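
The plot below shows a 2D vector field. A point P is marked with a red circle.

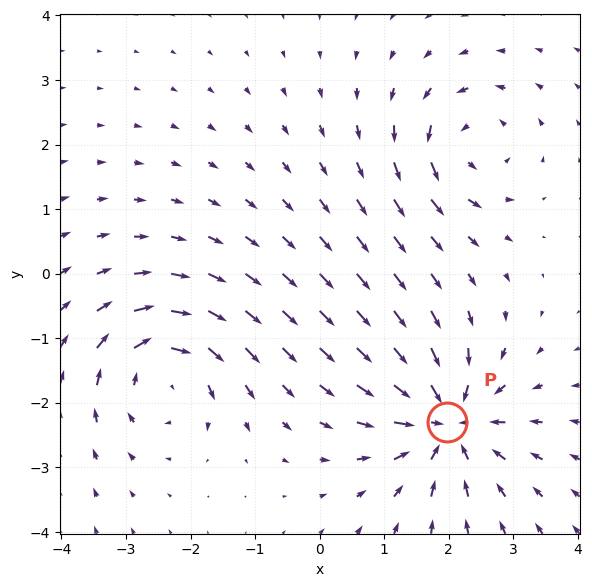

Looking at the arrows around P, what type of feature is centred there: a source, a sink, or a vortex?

At P (2.0, -2.3) the arrows converge inward. Divergence about -5, curl ≈0 — negative divergence with near-zero curl is a sink.

sink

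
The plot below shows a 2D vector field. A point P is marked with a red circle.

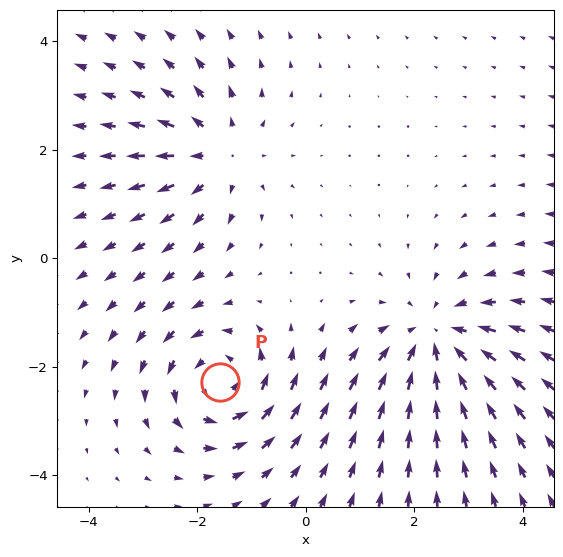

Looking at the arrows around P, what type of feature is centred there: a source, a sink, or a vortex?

vortex

At P (-1.6, -2.3) the arrows circulate counterclockwise. Divergence ≈0, curl about +4 — near-zero divergence with nonzero curl is a vortex.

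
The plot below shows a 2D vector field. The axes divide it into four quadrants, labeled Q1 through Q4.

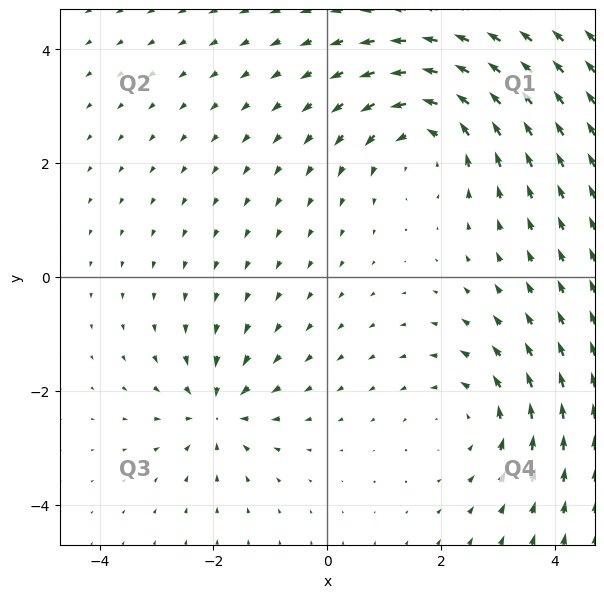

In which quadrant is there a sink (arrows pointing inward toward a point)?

The sink sits at approximately (-1.9, -2.3), which lies in quadrant Q3. The divergence there is about -4, negative as expected for a sink.

Q3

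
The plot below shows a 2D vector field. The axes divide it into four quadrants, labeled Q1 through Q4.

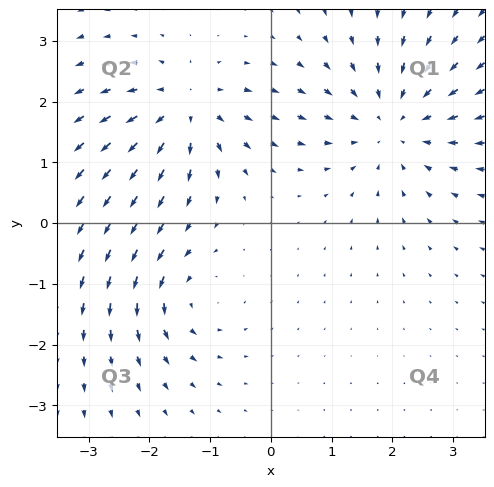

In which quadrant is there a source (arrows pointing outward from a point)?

The source sits at approximately (-1.4, 1.9), which lies in quadrant Q2. The divergence there is about +4, positive as expected for a source.

Q2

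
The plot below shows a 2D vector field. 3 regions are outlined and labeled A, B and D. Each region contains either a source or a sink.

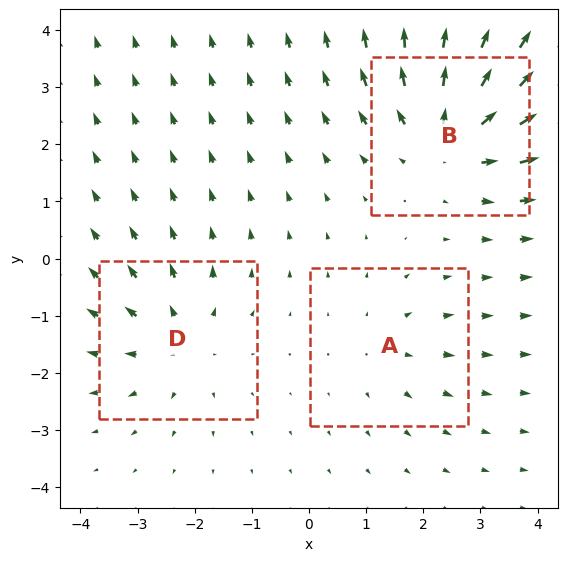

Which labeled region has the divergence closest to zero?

A

Divergence at each region's feature centre — A: about +2, B: about +4, D: about +3. Region A is closest to zero.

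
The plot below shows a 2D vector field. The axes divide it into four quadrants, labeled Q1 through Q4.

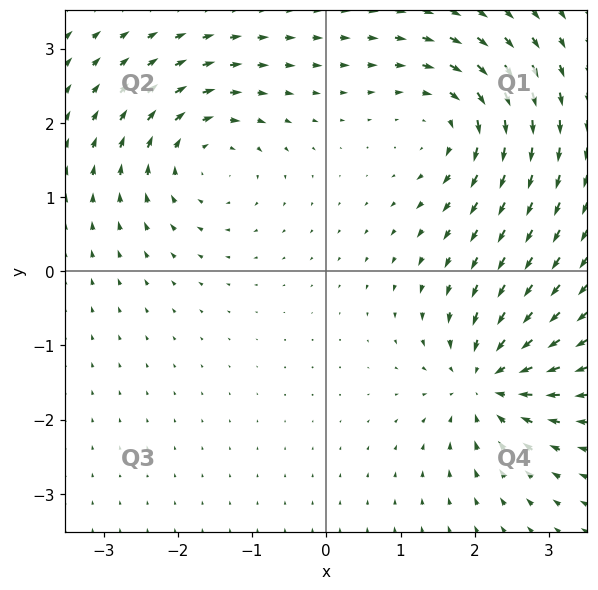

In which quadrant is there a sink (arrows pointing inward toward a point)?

Q4

The sink sits at approximately (2.2, -1.5), which lies in quadrant Q4. The divergence there is about -7, negative as expected for a sink.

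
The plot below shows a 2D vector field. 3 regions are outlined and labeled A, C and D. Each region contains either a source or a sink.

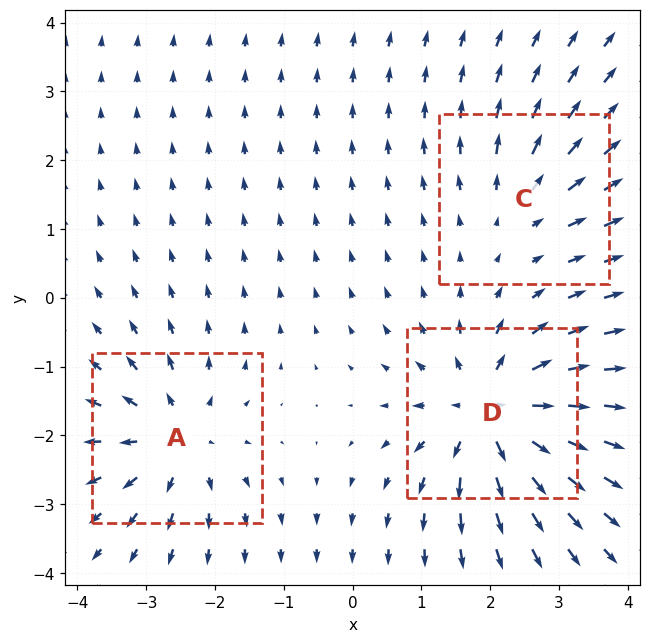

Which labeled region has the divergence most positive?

Divergence at each region's feature centre — A: about +4, C: about +3, D: about +6. Region D is most positive.

D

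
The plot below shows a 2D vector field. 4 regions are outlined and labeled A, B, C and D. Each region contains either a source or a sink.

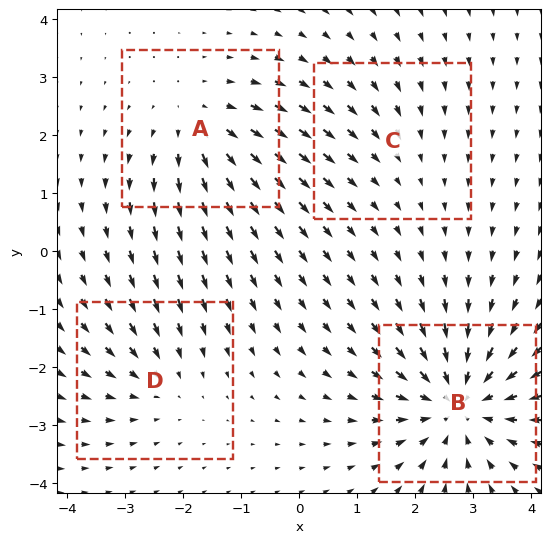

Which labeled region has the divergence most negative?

B

Divergence at each region's feature centre — A: about +4, B: about -6, C: about -2, D: about -3. Region B is most negative.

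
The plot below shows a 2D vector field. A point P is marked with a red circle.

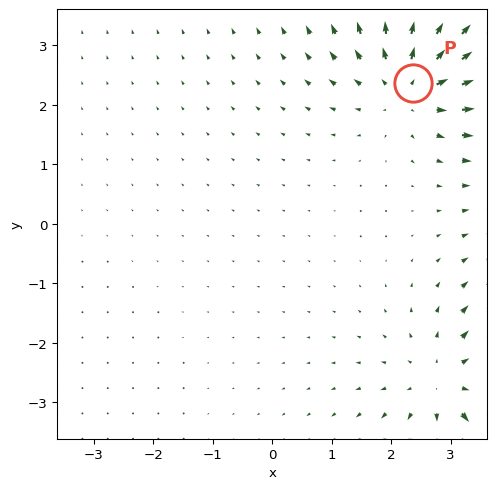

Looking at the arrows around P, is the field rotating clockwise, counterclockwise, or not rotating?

not rotating

Near P at (2.4, 2.4) the arrows show no circulation. The curl there is ≈0.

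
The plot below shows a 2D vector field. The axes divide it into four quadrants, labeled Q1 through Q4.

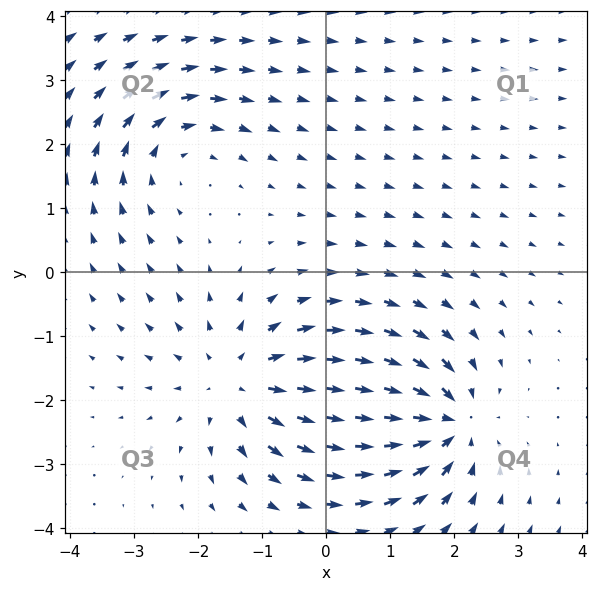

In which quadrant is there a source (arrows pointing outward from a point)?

Q3

The source sits at approximately (-1.3, -1.7), which lies in quadrant Q3. The divergence there is about +3, positive as expected for a source.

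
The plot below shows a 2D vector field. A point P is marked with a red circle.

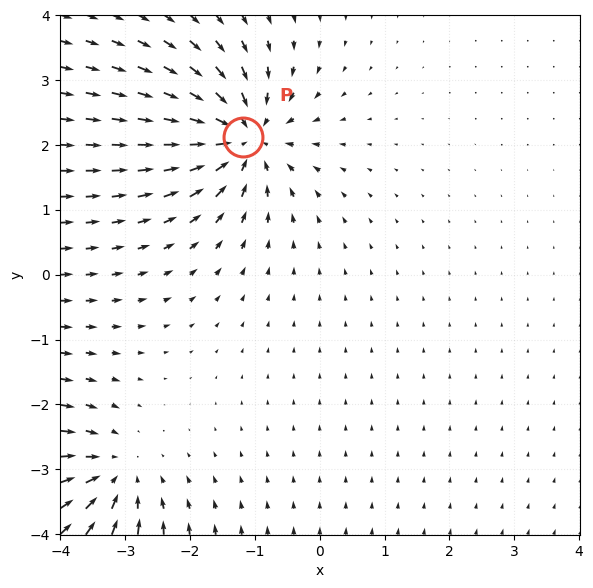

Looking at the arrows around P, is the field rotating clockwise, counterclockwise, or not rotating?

Near P at (-1.2, 2.1) the arrows show no circulation. The curl there is ≈0.

not rotating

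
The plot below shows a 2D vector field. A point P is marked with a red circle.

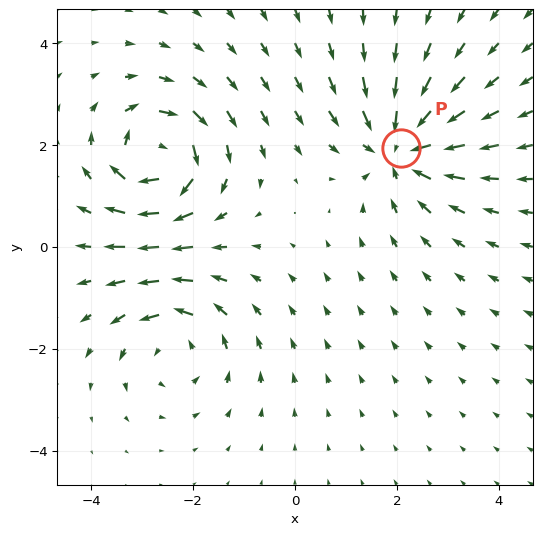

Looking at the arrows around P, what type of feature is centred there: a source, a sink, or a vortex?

sink

At P (2.1, 1.9) the arrows converge inward. Divergence about -5, curl ≈0 — negative divergence with near-zero curl is a sink.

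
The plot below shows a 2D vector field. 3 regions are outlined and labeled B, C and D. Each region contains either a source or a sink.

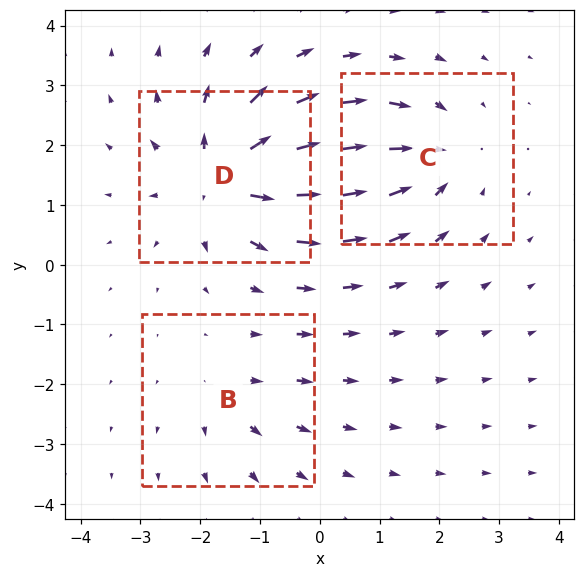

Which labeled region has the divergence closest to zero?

B

Divergence at each region's feature centre — B: about +2, C: about -4, D: about +6. Region B is closest to zero.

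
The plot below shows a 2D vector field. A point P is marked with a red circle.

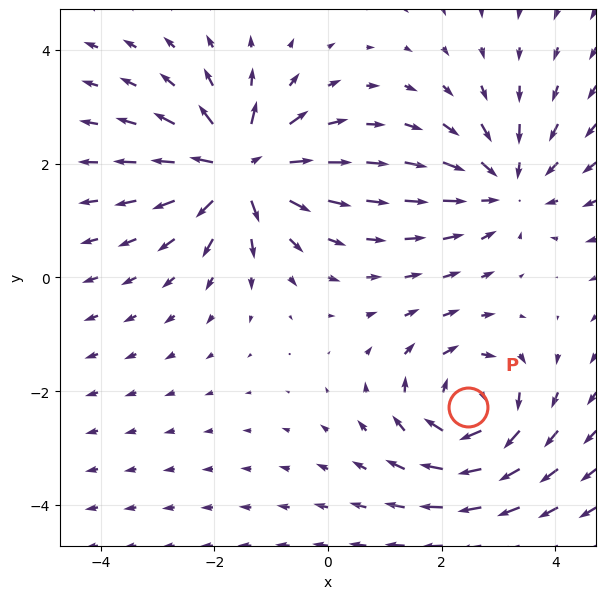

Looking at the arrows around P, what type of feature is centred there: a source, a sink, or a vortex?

vortex

At P (2.5, -2.3) the arrows circulate clockwise. Divergence ≈0, curl about -4 — near-zero divergence with nonzero curl is a vortex.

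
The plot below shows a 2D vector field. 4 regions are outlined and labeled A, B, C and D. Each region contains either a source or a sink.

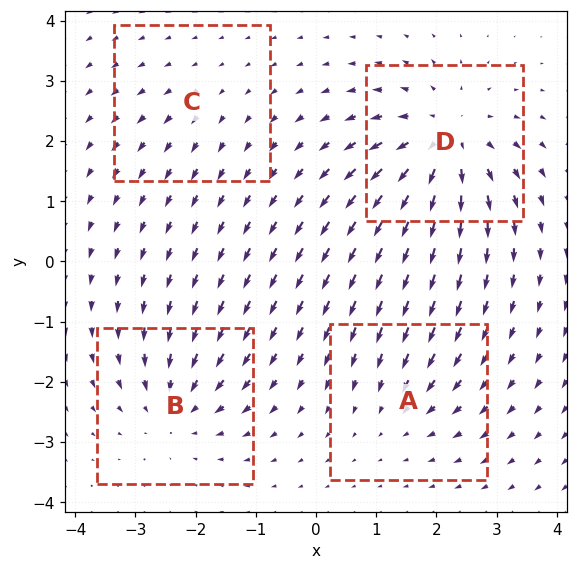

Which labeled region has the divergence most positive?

Divergence at each region's feature centre — A: about -3, B: about -5, C: about +2, D: about +7. Region D is most positive.

D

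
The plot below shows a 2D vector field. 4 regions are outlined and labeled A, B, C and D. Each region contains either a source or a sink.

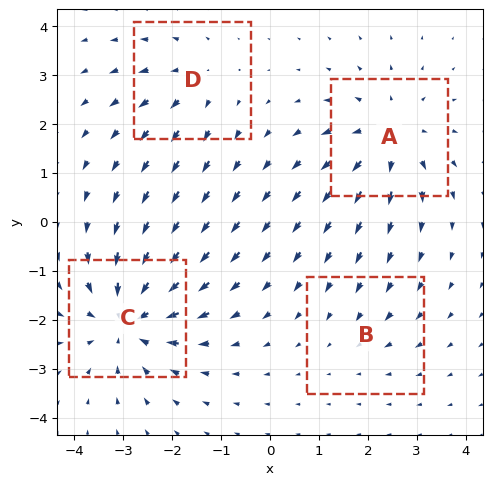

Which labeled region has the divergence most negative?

Divergence at each region's feature centre — A: about +5, B: about -2, C: about -6, D: about +3. Region C is most negative.

C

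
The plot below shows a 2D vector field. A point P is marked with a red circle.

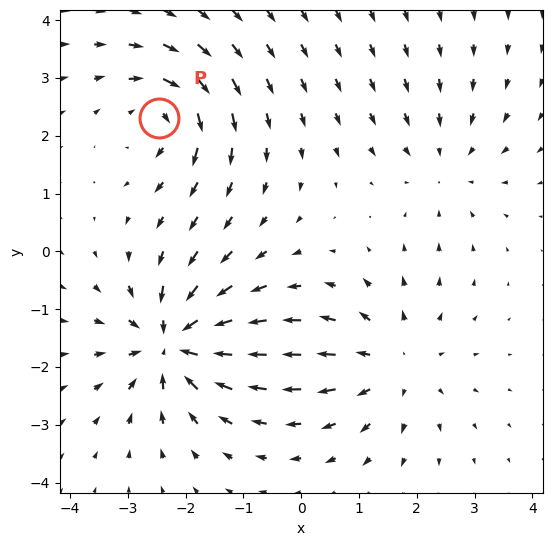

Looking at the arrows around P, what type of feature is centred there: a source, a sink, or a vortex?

At P (-2.5, 2.3) the arrows circulate clockwise. Divergence ≈0, curl about -4 — near-zero divergence with nonzero curl is a vortex.

vortex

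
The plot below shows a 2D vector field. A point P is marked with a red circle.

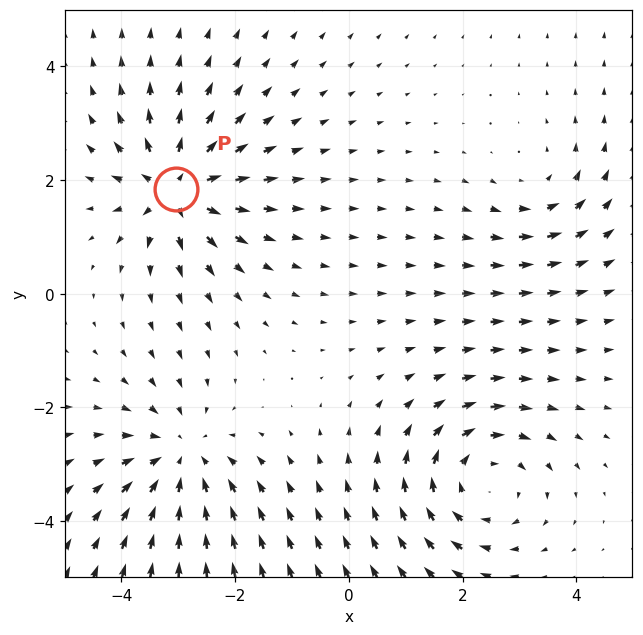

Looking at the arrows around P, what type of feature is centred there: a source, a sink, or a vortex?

At P (-3.0, 1.8) the arrows spread outward. Divergence about +6, curl ≈0 — positive divergence with near-zero curl is a source.

source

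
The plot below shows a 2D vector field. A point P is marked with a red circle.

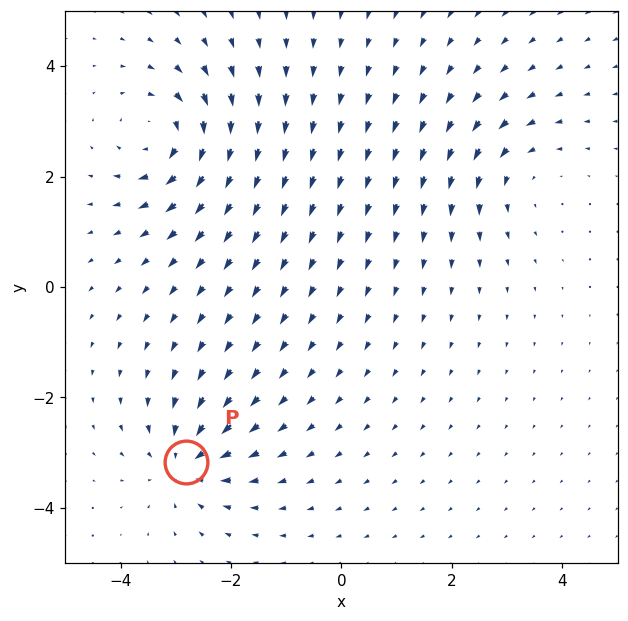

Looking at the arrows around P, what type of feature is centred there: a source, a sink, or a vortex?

sink

At P (-2.8, -3.2) the arrows converge inward. Divergence about -5, curl ≈0 — negative divergence with near-zero curl is a sink.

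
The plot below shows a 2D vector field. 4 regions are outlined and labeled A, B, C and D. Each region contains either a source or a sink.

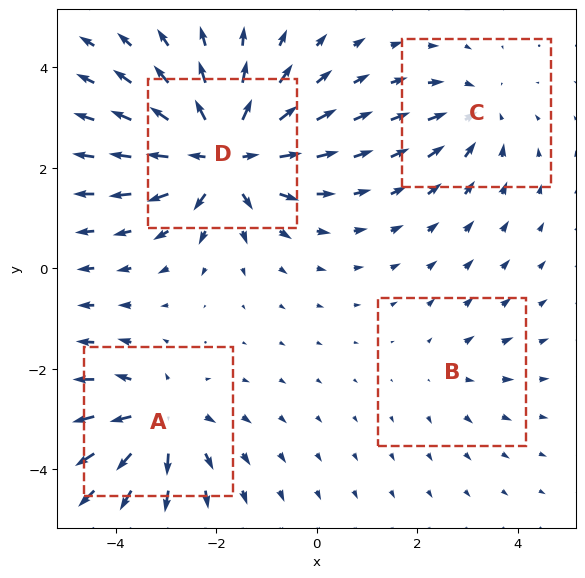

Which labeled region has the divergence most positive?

D

Divergence at each region's feature centre — A: about +5, B: about +2, C: about -3, D: about +8. Region D is most positive.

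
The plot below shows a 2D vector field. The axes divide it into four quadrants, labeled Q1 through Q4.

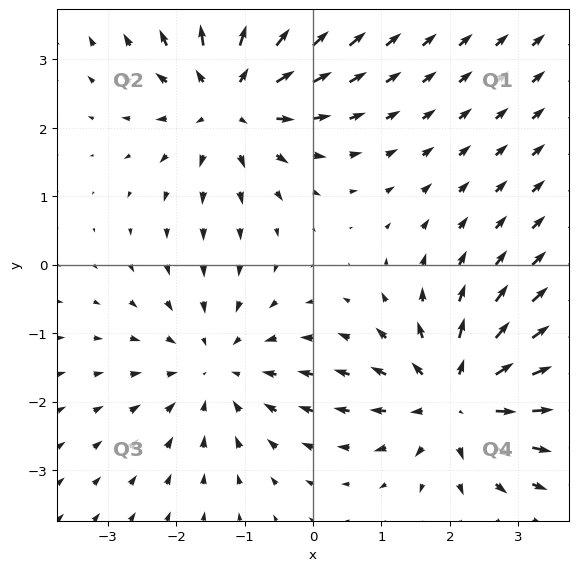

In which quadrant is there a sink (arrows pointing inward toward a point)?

The sink sits at approximately (-1.4, -1.5), which lies in quadrant Q3. The divergence there is about -3, negative as expected for a sink.

Q3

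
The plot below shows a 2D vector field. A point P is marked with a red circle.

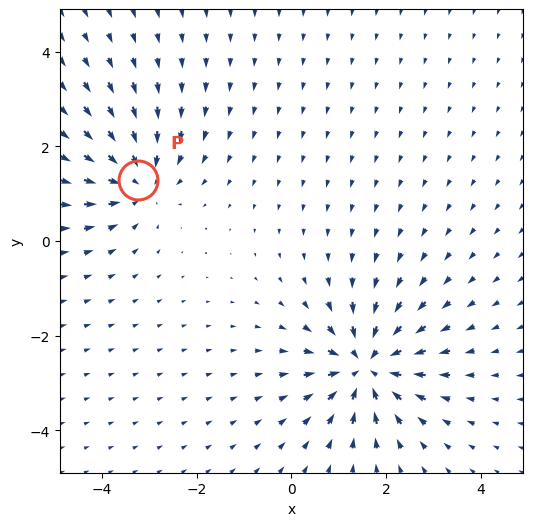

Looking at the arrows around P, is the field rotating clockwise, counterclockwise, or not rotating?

not rotating

Near P at (-3.3, 1.3) the arrows show no circulation. The curl there is ≈0.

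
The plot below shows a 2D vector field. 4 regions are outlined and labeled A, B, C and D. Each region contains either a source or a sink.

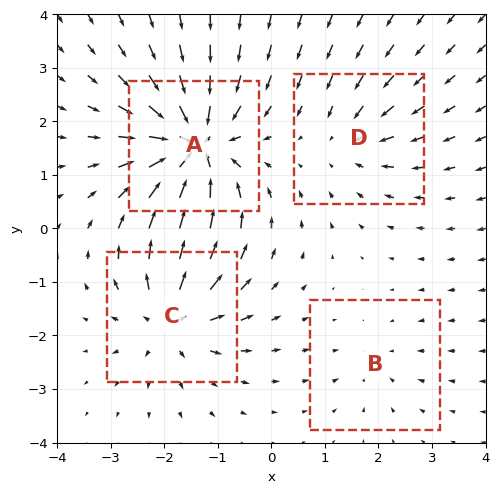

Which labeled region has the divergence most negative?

A

Divergence at each region's feature centre — A: about -9, B: about -2, C: about +6, D: about -4. Region A is most negative.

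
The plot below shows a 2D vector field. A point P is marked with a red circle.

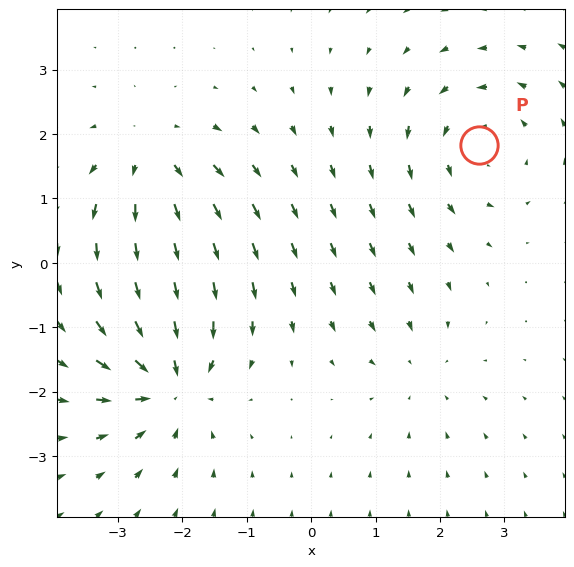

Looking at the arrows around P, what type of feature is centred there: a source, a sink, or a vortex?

At P (2.6, 1.8) the arrows circulate counterclockwise. Divergence ≈0, curl about +4 — near-zero divergence with nonzero curl is a vortex.

vortex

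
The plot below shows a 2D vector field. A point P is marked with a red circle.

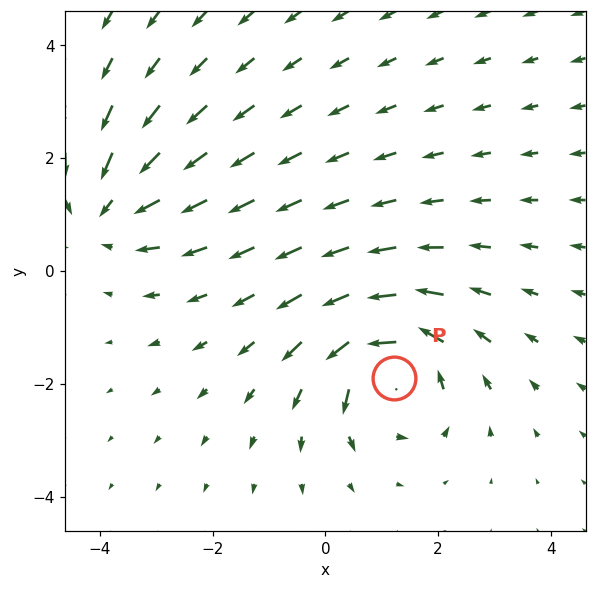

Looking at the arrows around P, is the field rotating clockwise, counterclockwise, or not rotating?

Near P at (1.2, -1.9) the arrows circulate counterclockwise. The curl (z-component) there is about +6; positive curl means counterclockwise rotation.

counterclockwise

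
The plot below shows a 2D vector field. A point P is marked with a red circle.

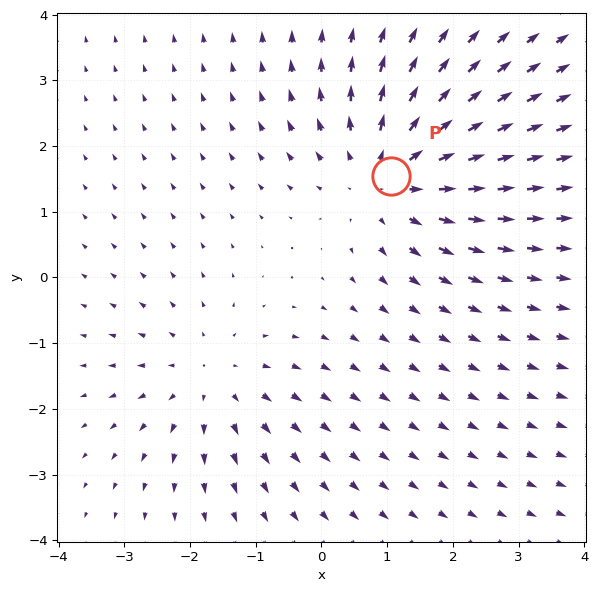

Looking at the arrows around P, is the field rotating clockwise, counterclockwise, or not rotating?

Near P at (1.1, 1.5) the arrows show no circulation. The curl there is ≈0.

not rotating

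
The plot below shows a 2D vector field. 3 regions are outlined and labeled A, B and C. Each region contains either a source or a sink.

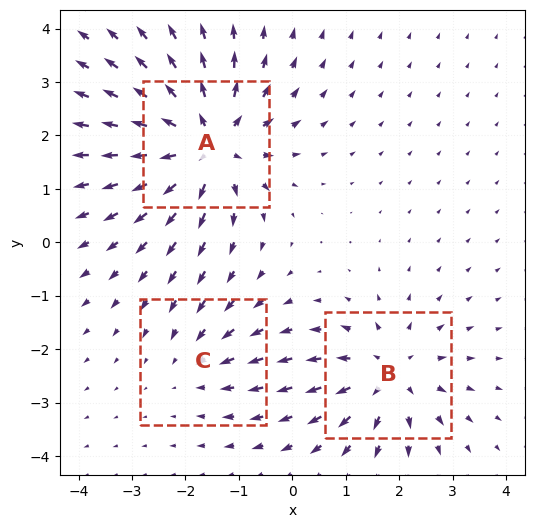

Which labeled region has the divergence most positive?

Divergence at each region's feature centre — A: about +5, B: about +3, C: about -2. Region A is most positive.

A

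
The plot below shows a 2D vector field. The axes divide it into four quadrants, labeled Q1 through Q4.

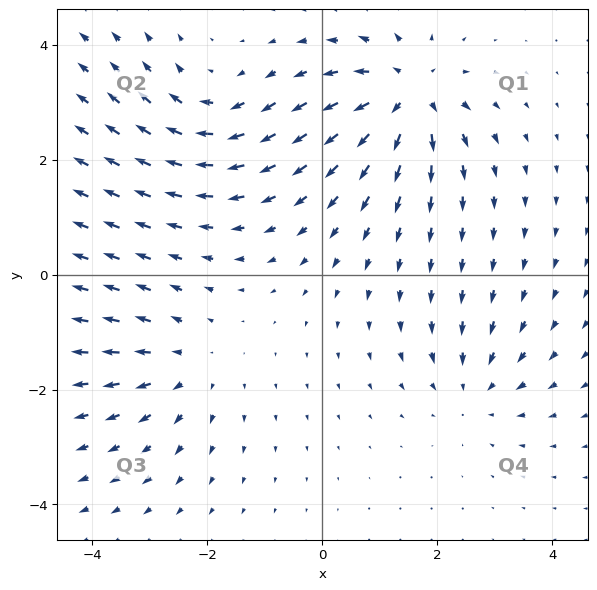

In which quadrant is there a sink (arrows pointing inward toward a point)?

The sink sits at approximately (2.7, -2.0), which lies in quadrant Q4. The divergence there is about -3, negative as expected for a sink.

Q4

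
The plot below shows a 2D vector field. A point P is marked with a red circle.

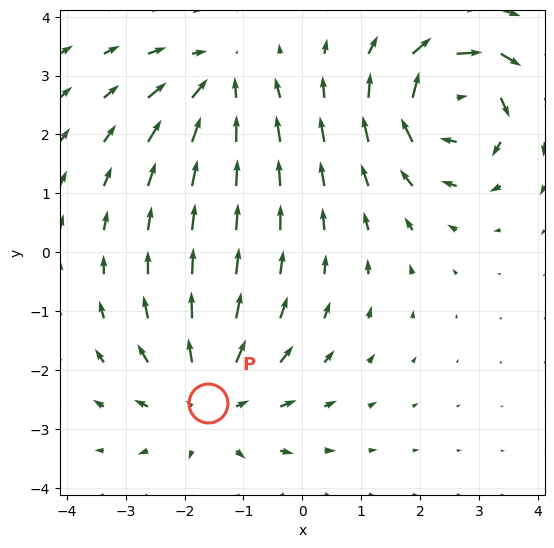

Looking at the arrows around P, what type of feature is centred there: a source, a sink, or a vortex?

At P (-1.6, -2.6) the arrows spread outward. Divergence about +3, curl ≈0 — positive divergence with near-zero curl is a source.

source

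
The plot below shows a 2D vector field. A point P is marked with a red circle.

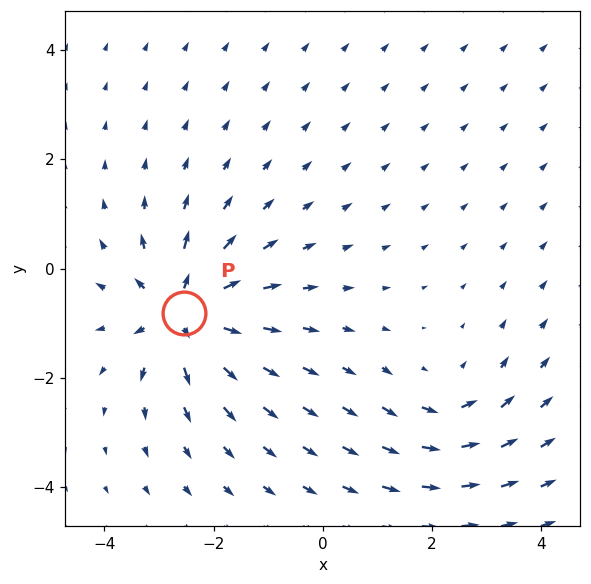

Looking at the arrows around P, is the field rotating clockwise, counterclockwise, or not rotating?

Near P at (-2.5, -0.8) the arrows show no circulation. The curl there is ≈0.

not rotating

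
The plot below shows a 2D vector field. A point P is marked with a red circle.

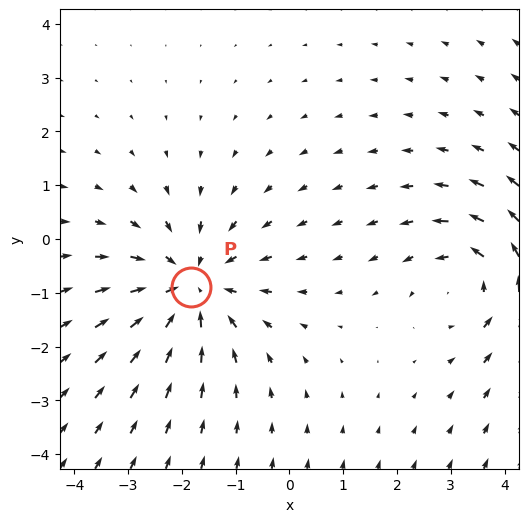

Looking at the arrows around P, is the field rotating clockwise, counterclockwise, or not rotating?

Near P at (-1.8, -0.9) the arrows show no circulation. The curl there is ≈0.

not rotating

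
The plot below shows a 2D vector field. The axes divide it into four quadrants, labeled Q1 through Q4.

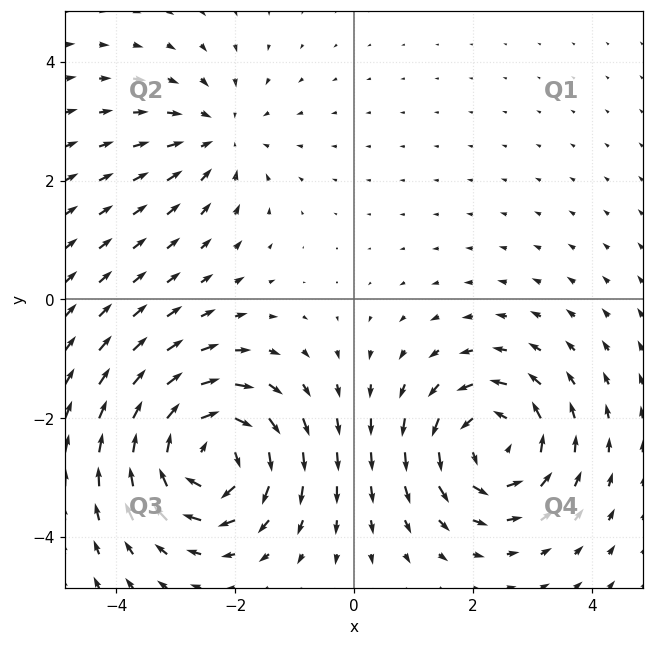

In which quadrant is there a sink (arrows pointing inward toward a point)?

Q2

The sink sits at approximately (-2.3, 2.7), which lies in quadrant Q2. The divergence there is about -3, negative as expected for a sink.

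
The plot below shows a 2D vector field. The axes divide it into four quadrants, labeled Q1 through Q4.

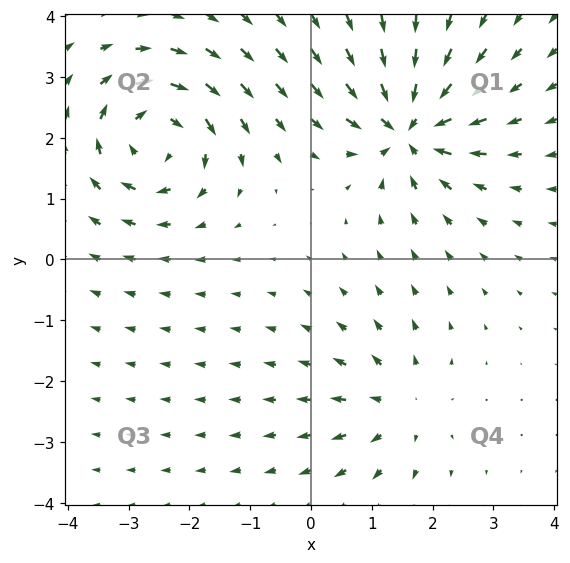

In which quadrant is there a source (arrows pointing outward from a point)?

Q4

The source sits at approximately (1.4, -2.4), which lies in quadrant Q4. The divergence there is about +4, positive as expected for a source.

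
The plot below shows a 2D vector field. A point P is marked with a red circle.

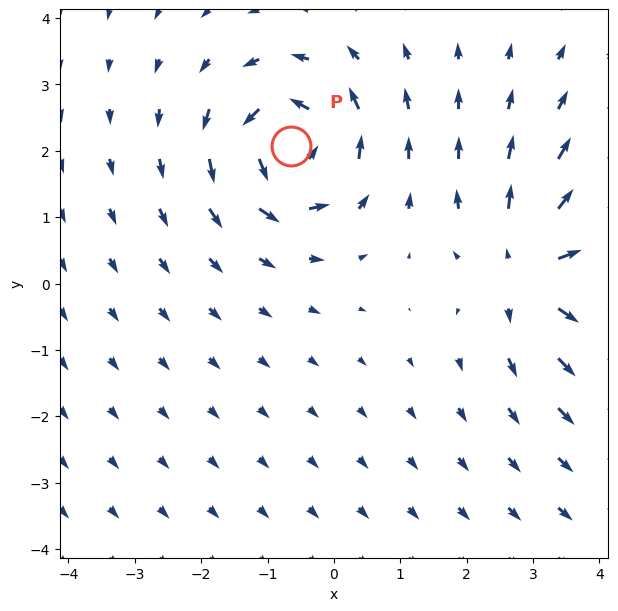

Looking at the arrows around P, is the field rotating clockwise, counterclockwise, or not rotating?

counterclockwise

Near P at (-0.7, 2.1) the arrows circulate counterclockwise. The curl (z-component) there is about +5; positive curl means counterclockwise rotation.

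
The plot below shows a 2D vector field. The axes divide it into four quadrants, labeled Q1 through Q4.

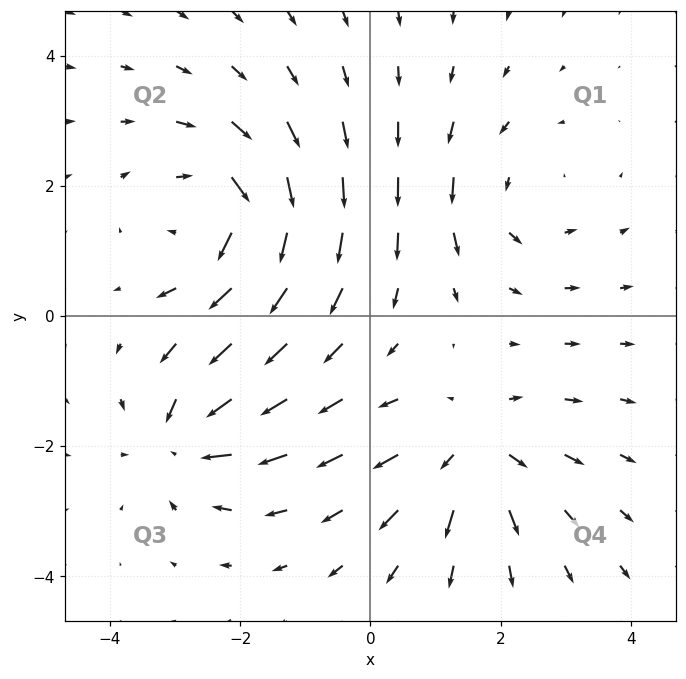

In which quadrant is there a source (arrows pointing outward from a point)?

The source sits at approximately (1.6, -2.1), which lies in quadrant Q4. The divergence there is about +4, positive as expected for a source.

Q4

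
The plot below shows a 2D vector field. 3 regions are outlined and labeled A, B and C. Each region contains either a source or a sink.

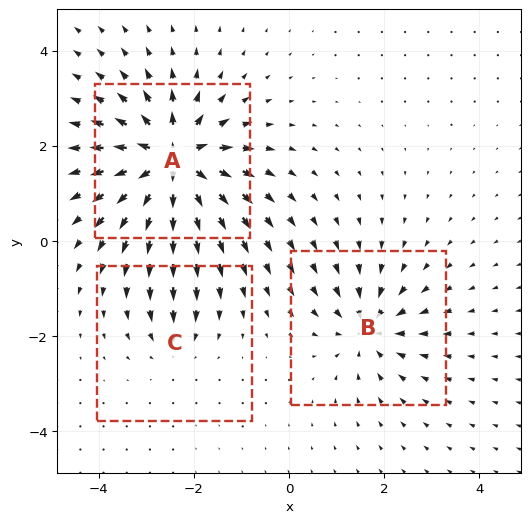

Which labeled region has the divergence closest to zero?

Divergence at each region's feature centre — A: about +6, B: about -4, C: about -2. Region C is closest to zero.

C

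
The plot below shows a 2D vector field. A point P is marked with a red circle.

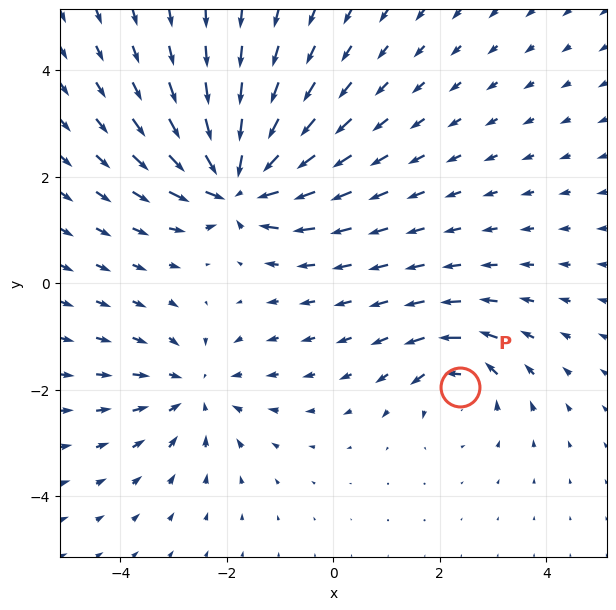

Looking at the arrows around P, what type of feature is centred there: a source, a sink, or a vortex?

At P (2.4, -2.0) the arrows circulate counterclockwise. Divergence ≈0, curl about +4 — near-zero divergence with nonzero curl is a vortex.

vortex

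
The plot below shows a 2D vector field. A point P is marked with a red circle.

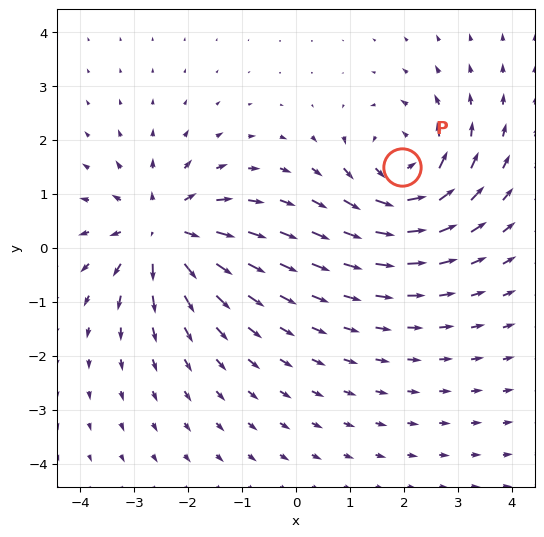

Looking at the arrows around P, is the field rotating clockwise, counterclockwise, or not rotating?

counterclockwise

Near P at (2.0, 1.5) the arrows circulate counterclockwise. The curl (z-component) there is about +6; positive curl means counterclockwise rotation.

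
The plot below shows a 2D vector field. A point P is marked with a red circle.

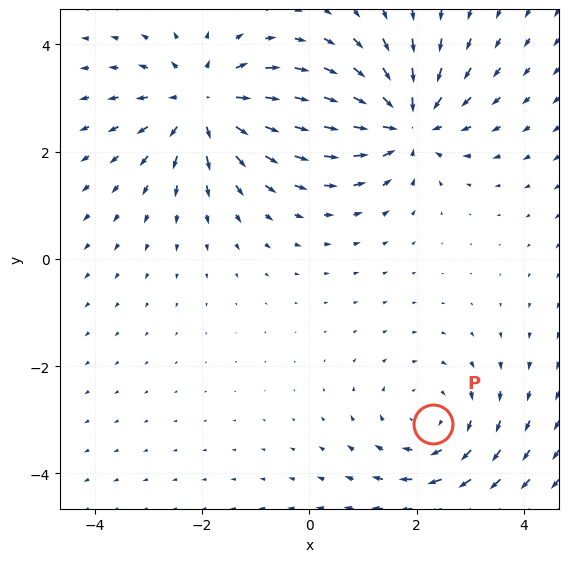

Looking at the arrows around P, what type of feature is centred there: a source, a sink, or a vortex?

vortex

At P (2.3, -3.1) the arrows circulate clockwise. Divergence ≈0, curl about -2 — near-zero divergence with nonzero curl is a vortex.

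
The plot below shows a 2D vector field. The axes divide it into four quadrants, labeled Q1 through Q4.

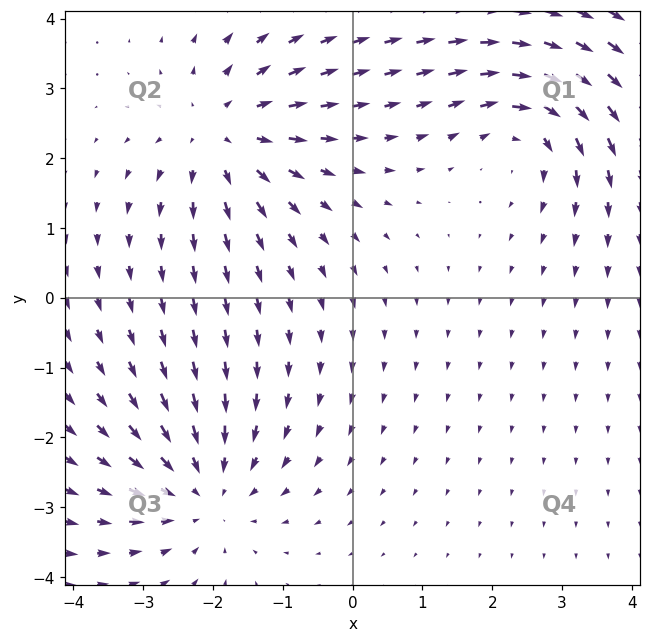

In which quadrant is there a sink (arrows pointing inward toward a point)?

The sink sits at approximately (-2.1, -2.8), which lies in quadrant Q3. The divergence there is about -3, negative as expected for a sink.

Q3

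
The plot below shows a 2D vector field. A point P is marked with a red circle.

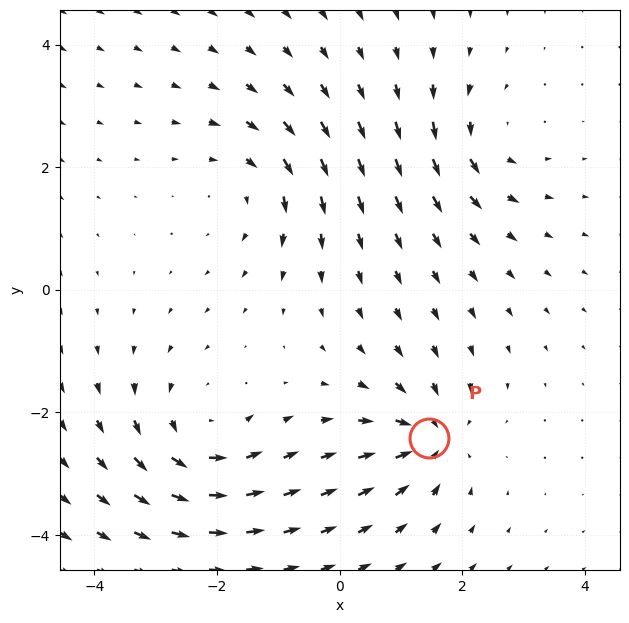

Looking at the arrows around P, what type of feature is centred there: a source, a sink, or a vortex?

At P (1.5, -2.4) the arrows converge inward. Divergence about -5, curl ≈0 — negative divergence with near-zero curl is a sink.

sink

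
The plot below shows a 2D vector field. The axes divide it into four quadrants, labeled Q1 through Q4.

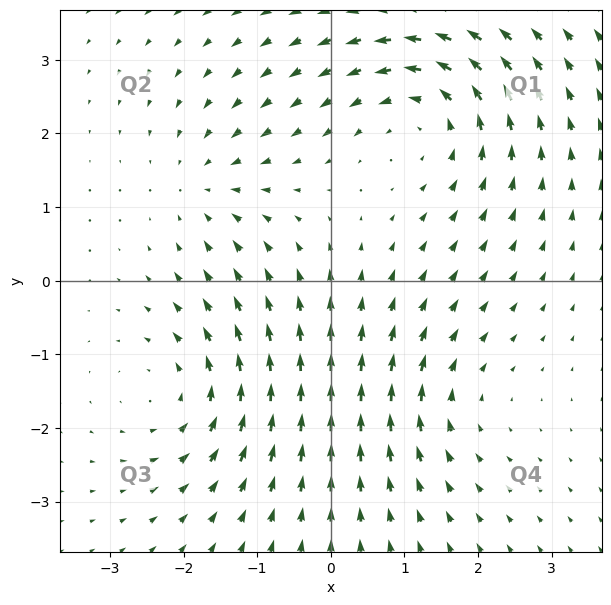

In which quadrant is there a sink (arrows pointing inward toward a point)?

The sink sits at approximately (-1.7, 1.3), which lies in quadrant Q2. The divergence there is about -3, negative as expected for a sink.

Q2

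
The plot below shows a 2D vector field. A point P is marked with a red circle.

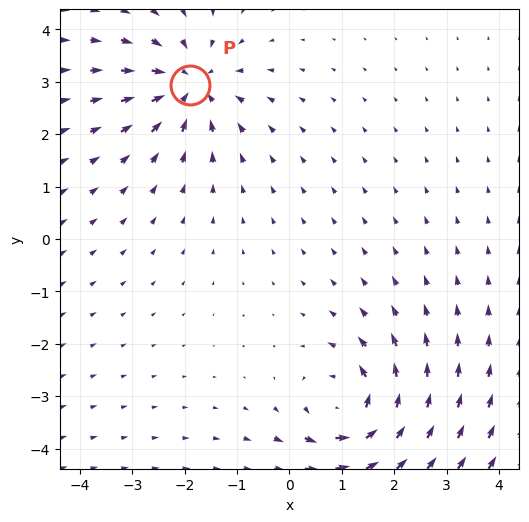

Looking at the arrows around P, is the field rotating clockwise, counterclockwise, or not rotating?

Near P at (-1.9, 2.9) the arrows show no circulation. The curl there is ≈0.

not rotating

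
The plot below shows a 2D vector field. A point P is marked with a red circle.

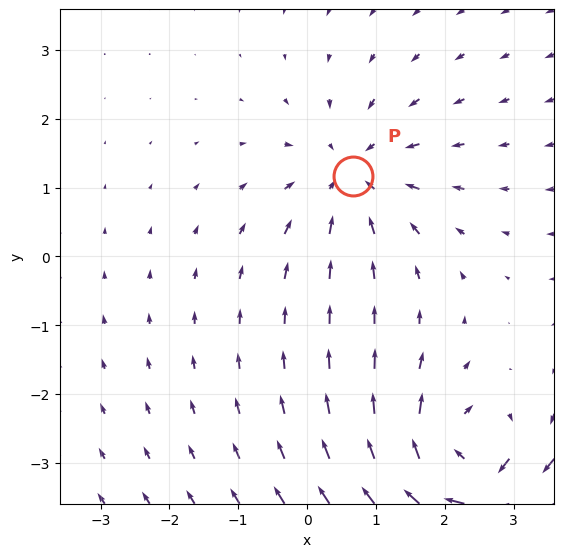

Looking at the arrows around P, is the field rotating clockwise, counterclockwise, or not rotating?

Near P at (0.7, 1.2) the arrows show no circulation. The curl there is ≈0.

not rotating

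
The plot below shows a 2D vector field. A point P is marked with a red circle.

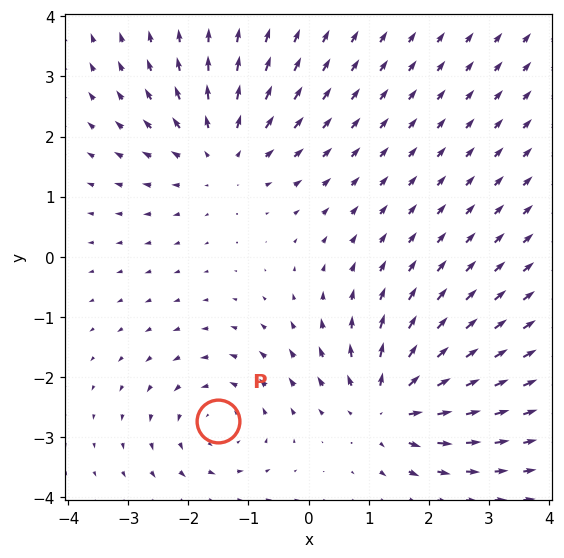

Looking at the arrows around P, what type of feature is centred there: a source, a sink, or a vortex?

vortex

At P (-1.5, -2.7) the arrows circulate counterclockwise. Divergence ≈0, curl about +3 — near-zero divergence with nonzero curl is a vortex.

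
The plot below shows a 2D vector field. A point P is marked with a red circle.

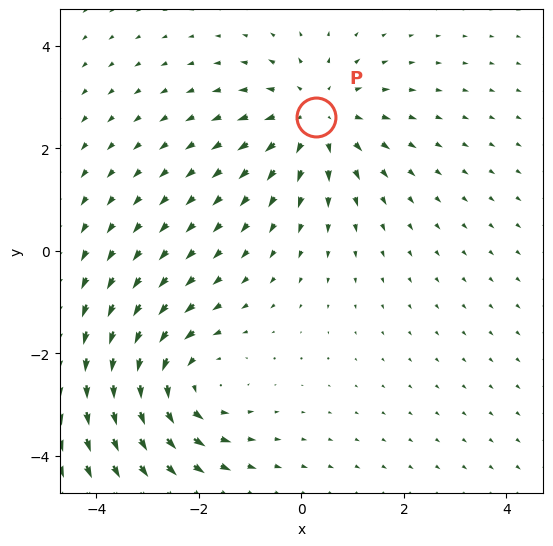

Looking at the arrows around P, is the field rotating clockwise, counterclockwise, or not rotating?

not rotating

Near P at (0.3, 2.6) the arrows show no circulation. The curl there is ≈0.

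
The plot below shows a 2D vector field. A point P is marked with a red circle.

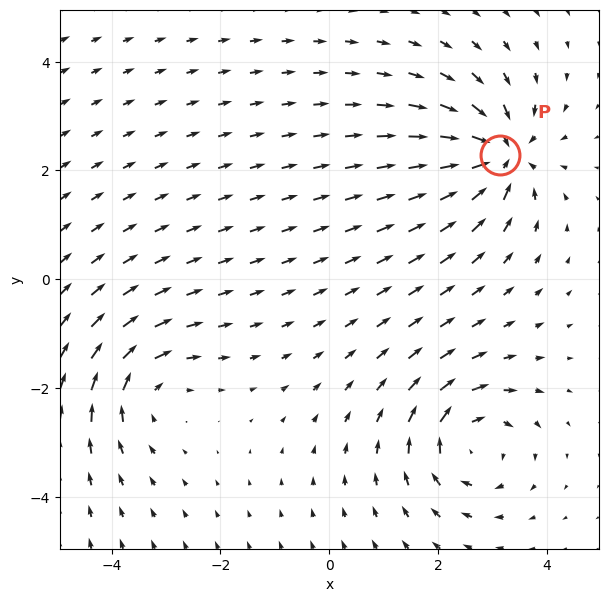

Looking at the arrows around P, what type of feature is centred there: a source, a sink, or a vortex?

sink

At P (3.1, 2.3) the arrows converge inward. Divergence about -6, curl ≈0 — negative divergence with near-zero curl is a sink.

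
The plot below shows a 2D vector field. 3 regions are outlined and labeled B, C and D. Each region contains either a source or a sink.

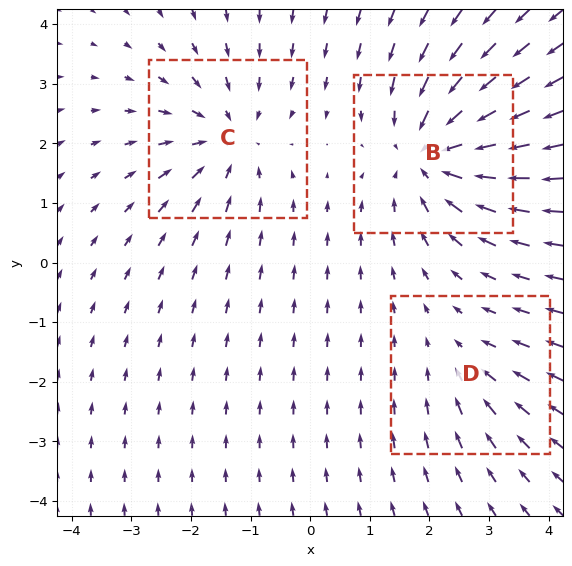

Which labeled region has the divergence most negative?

Divergence at each region's feature centre — B: about -4, C: about -3, D: about -2. Region B is most negative.

B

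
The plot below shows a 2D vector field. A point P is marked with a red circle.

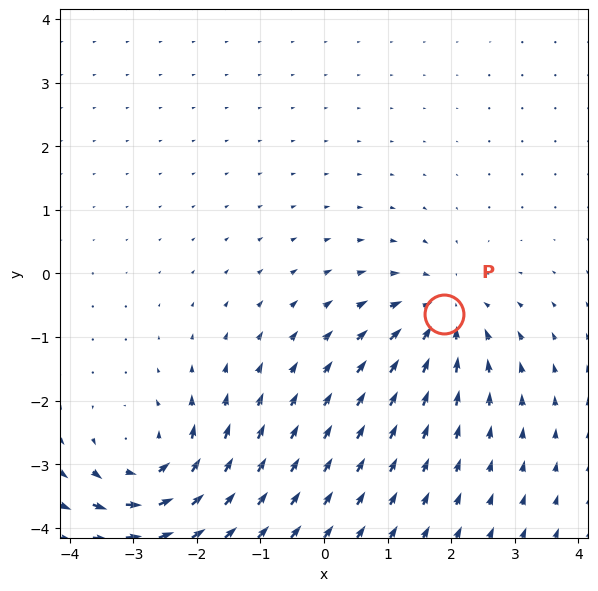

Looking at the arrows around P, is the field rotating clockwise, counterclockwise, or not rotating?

Near P at (1.9, -0.6) the arrows show no circulation. The curl there is ≈0.

not rotating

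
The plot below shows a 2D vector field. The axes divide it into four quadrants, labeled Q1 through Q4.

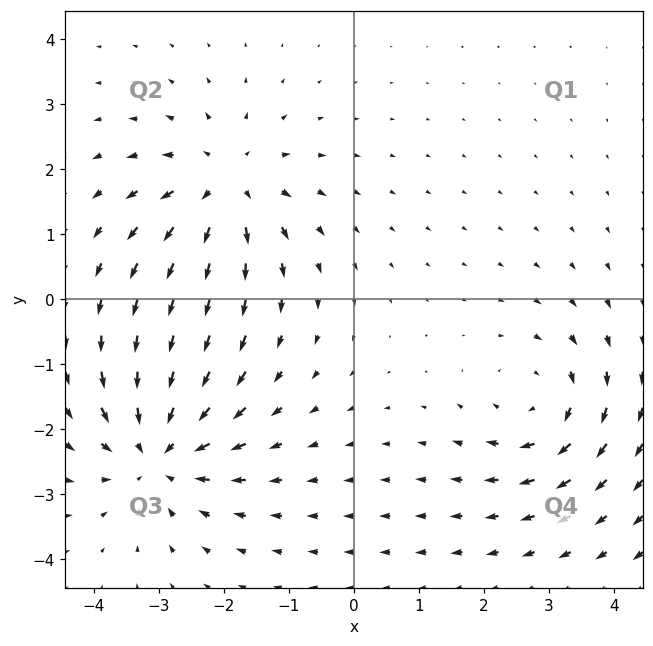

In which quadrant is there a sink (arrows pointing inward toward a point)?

The sink sits at approximately (-3.0, -2.4), which lies in quadrant Q3. The divergence there is about -5, negative as expected for a sink.

Q3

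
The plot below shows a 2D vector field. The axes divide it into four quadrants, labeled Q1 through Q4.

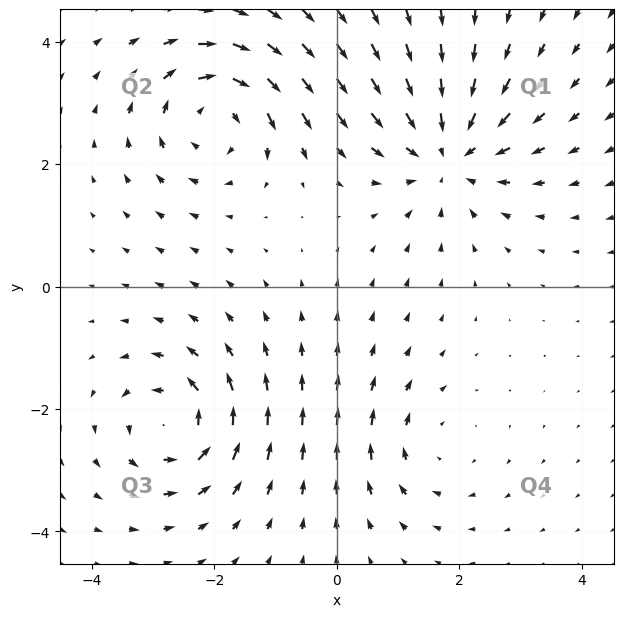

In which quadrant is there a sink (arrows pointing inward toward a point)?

The sink sits at approximately (1.8, 2.2), which lies in quadrant Q1. The divergence there is about -5, negative as expected for a sink.

Q1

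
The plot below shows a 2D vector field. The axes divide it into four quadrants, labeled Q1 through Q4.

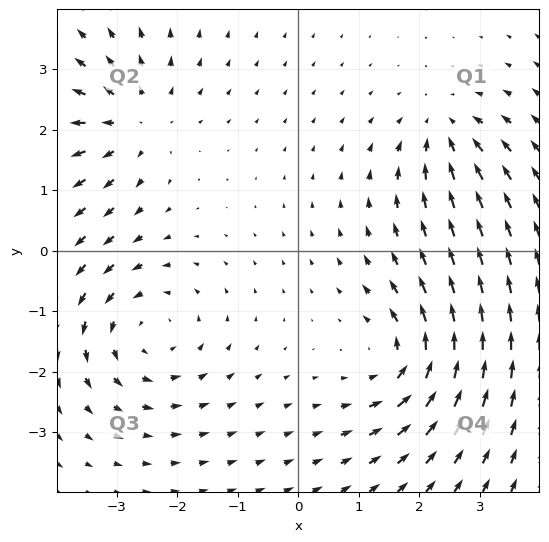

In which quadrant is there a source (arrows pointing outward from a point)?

Q2

The source sits at approximately (-2.7, 2.2), which lies in quadrant Q2. The divergence there is about +4, positive as expected for a source.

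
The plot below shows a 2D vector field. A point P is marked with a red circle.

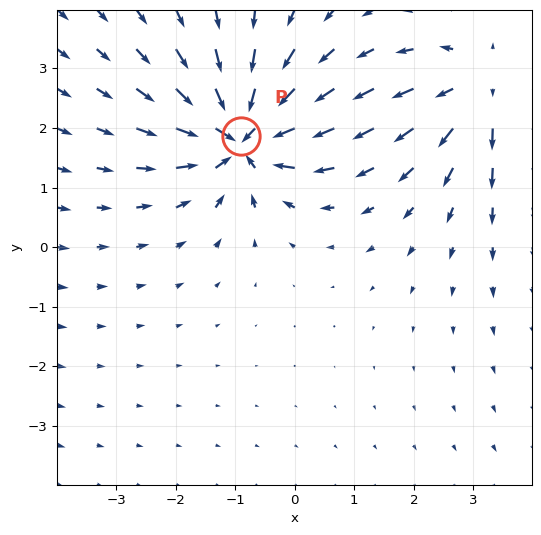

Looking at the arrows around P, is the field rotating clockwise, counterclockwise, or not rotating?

not rotating

Near P at (-0.9, 1.9) the arrows show no circulation. The curl there is ≈0.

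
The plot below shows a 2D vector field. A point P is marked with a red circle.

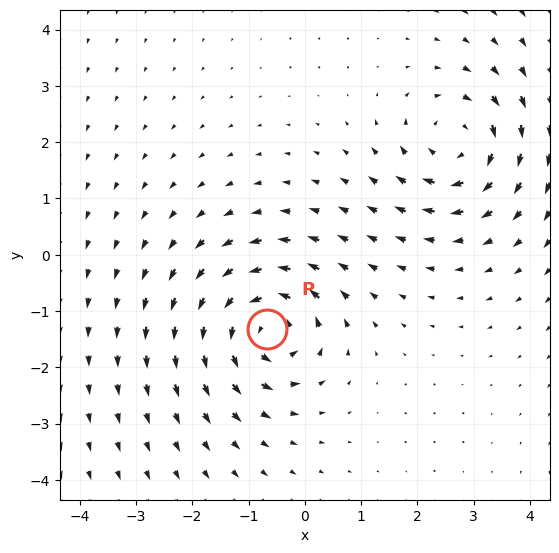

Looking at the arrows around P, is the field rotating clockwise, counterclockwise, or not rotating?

Near P at (-0.7, -1.3) the arrows circulate counterclockwise. The curl (z-component) there is about +7; positive curl means counterclockwise rotation.

counterclockwise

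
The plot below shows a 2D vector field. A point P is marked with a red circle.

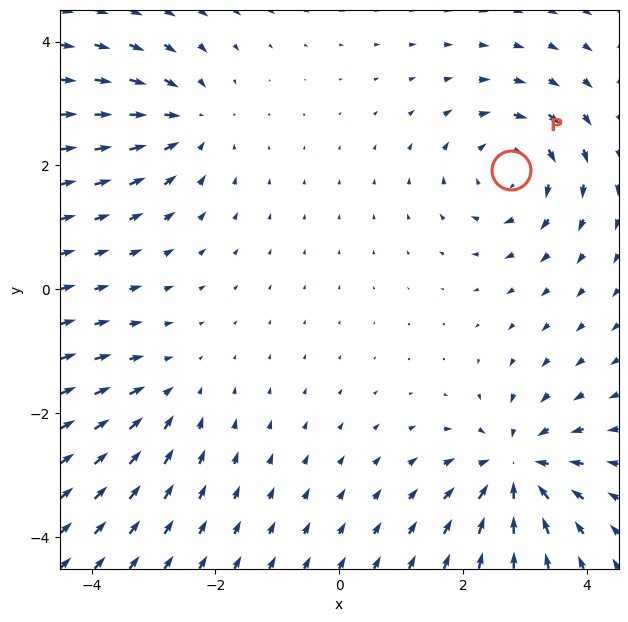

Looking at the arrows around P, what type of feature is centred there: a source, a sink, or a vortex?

At P (2.8, 1.9) the arrows circulate clockwise. Divergence ≈0, curl about -4 — near-zero divergence with nonzero curl is a vortex.

vortex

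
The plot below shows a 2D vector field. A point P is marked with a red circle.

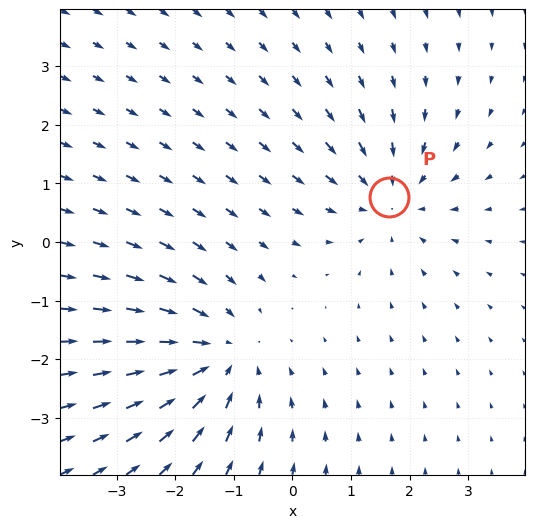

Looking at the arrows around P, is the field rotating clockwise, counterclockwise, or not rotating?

Near P at (1.7, 0.8) the arrows show no circulation. The curl there is ≈0.

not rotating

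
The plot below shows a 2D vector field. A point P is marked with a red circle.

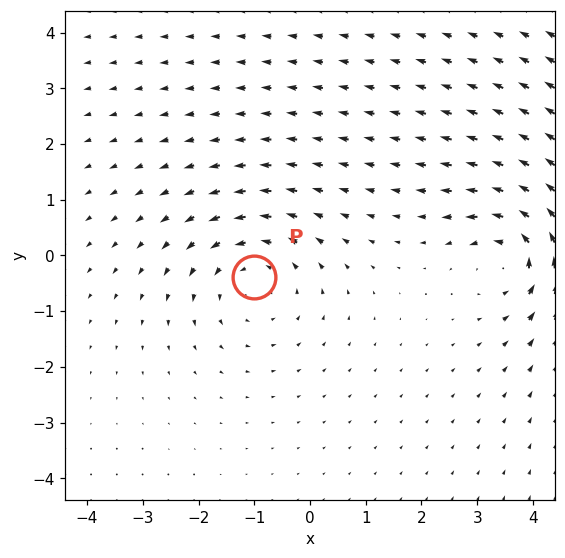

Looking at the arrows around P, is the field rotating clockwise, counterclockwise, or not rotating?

Near P at (-1.0, -0.4) the arrows circulate counterclockwise. The curl (z-component) there is about +4; positive curl means counterclockwise rotation.

counterclockwise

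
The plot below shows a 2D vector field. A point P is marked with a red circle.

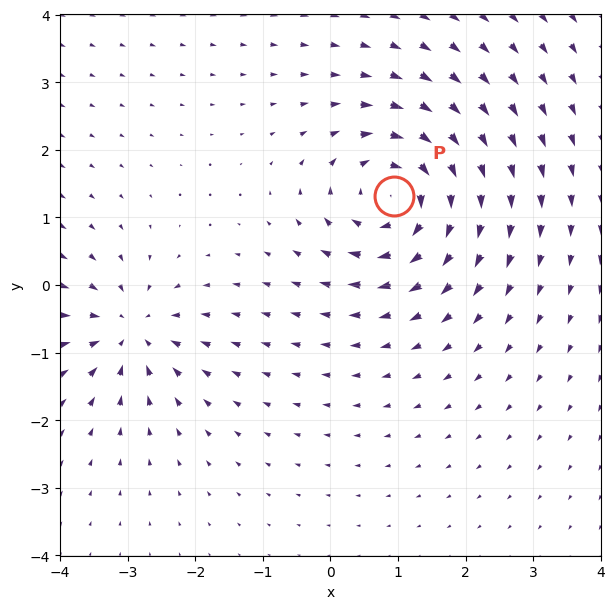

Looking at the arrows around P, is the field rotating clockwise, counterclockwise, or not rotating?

clockwise

Near P at (0.9, 1.3) the arrows circulate clockwise. The curl (z-component) there is about -6; negative curl means clockwise rotation.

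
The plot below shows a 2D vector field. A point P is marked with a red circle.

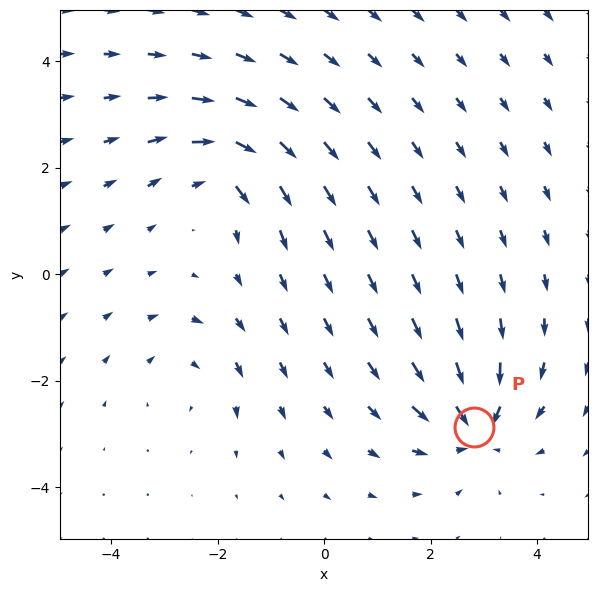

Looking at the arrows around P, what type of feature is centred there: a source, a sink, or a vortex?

At P (2.8, -2.9) the arrows converge inward. Divergence about -5, curl ≈0 — negative divergence with near-zero curl is a sink.

sink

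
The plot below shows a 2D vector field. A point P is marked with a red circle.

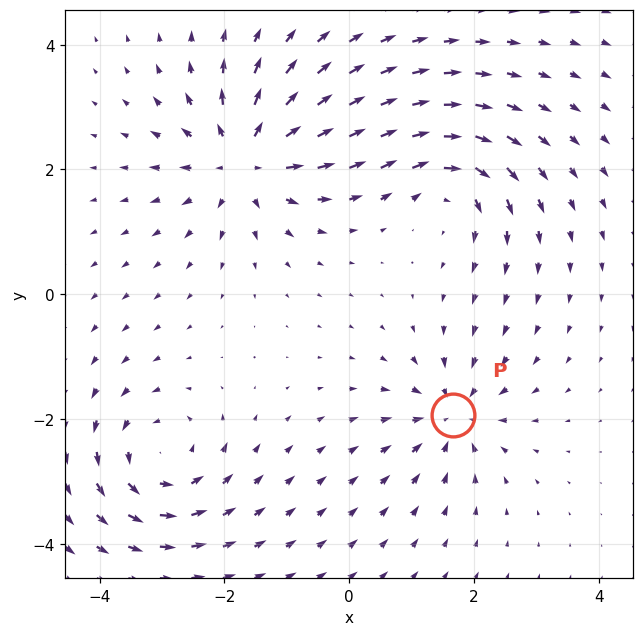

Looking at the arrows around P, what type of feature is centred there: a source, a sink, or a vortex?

At P (1.7, -1.9) the arrows converge inward. Divergence about -5, curl ≈0 — negative divergence with near-zero curl is a sink.

sink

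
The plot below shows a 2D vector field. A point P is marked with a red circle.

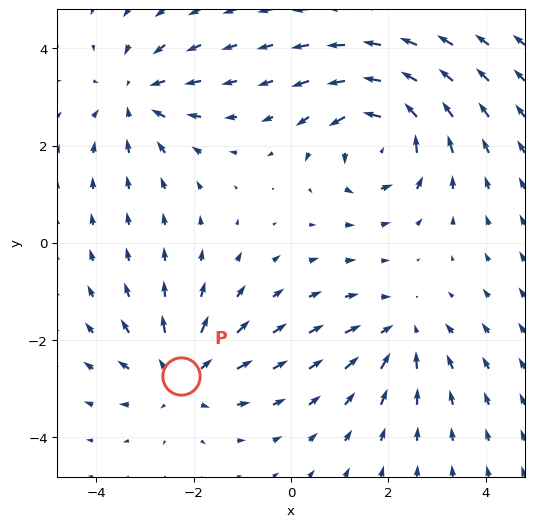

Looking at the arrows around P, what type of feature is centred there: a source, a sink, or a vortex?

source

At P (-2.3, -2.7) the arrows spread outward. Divergence about +4, curl ≈0 — positive divergence with near-zero curl is a source.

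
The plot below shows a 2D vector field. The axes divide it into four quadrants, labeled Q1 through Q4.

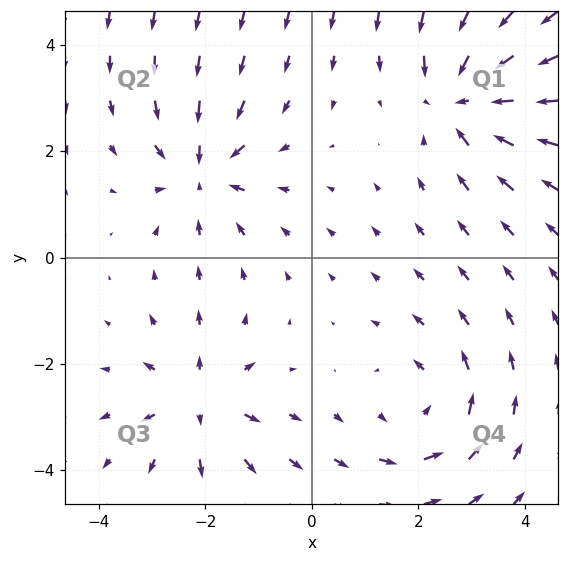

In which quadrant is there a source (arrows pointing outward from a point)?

The source sits at approximately (-2.1, -2.7), which lies in quadrant Q3. The divergence there is about +4, positive as expected for a source.

Q3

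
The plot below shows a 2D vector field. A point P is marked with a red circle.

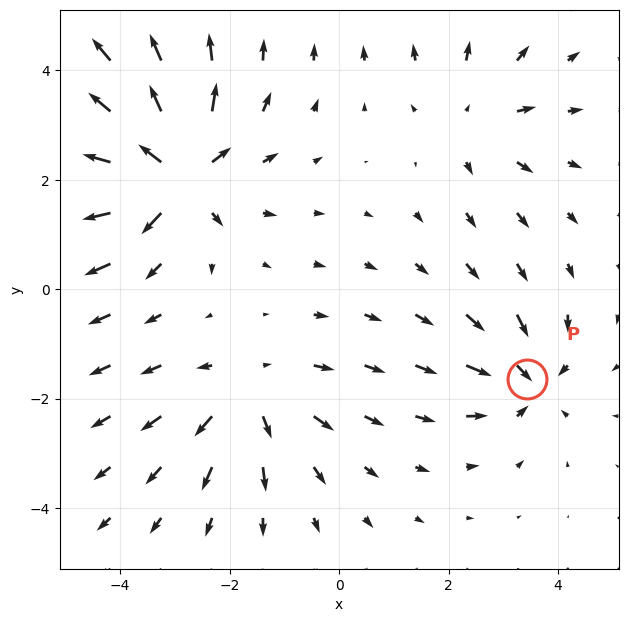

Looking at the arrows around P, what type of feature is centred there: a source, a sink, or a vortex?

sink

At P (3.4, -1.6) the arrows converge inward. Divergence about -4, curl ≈0 — negative divergence with near-zero curl is a sink.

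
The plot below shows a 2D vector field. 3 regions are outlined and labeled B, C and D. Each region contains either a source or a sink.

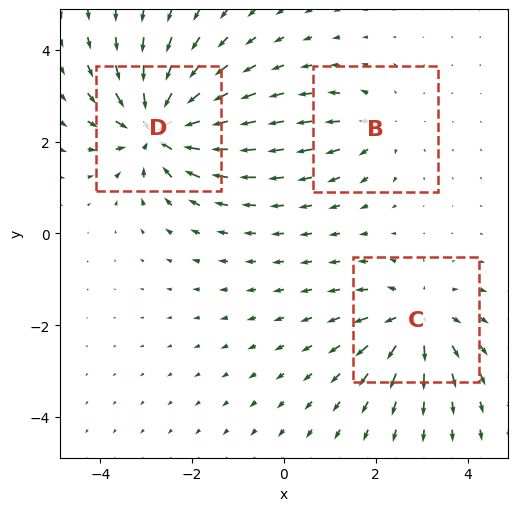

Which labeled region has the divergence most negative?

Divergence at each region's feature centre — B: about +2, C: about +4, D: about -6. Region D is most negative.

D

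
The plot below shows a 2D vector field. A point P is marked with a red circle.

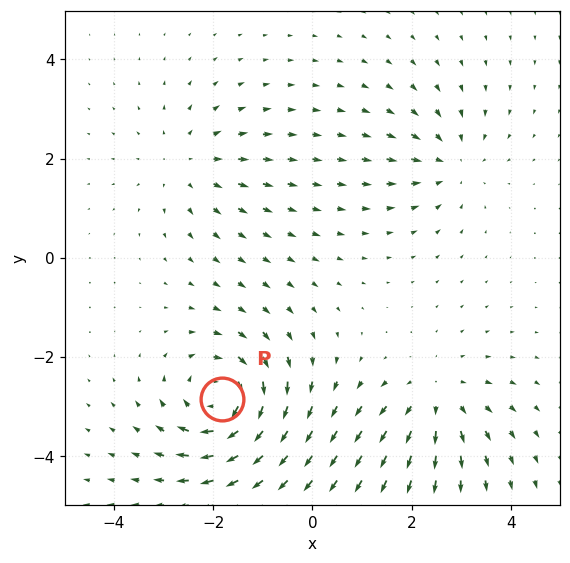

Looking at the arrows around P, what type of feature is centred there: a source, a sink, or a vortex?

At P (-1.8, -2.8) the arrows circulate clockwise. Divergence ≈0, curl about -5 — near-zero divergence with nonzero curl is a vortex.

vortex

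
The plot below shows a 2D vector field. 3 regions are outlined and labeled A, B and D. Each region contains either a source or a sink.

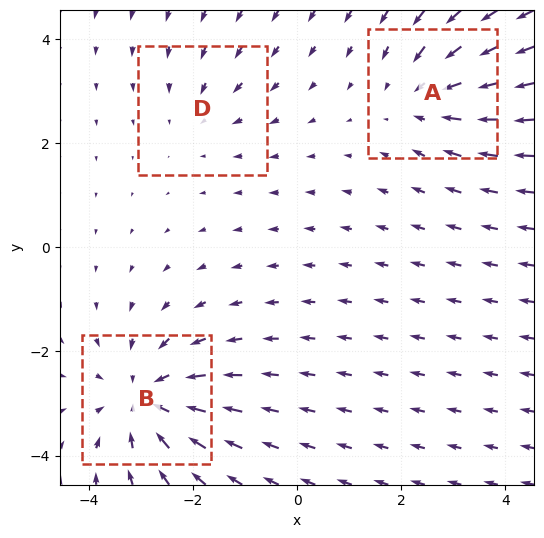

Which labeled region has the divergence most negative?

Divergence at each region's feature centre — A: about -3, B: about -4, D: about -2. Region B is most negative.

B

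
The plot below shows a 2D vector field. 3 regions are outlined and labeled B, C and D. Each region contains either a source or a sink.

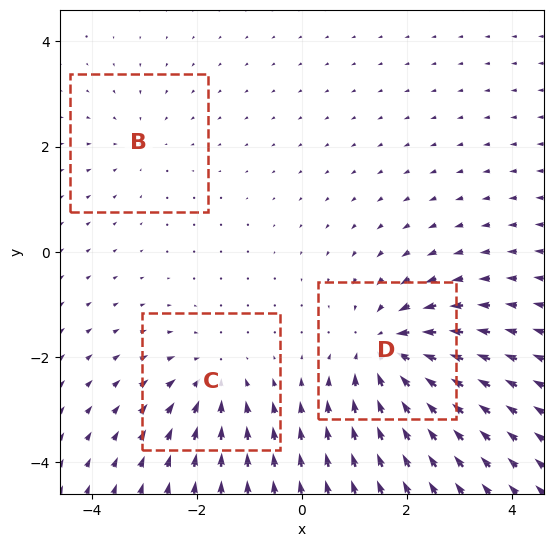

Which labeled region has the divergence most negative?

D

Divergence at each region's feature centre — B: about -2, C: about -3, D: about -5. Region D is most negative.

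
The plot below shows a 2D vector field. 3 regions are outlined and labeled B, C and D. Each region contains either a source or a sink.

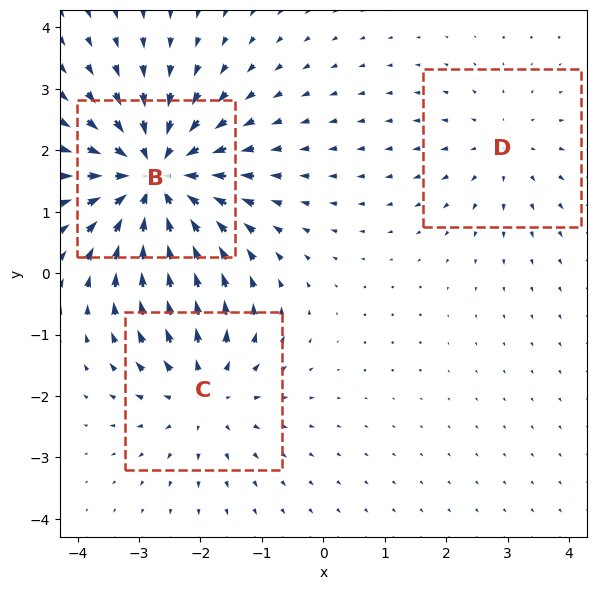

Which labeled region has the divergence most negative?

Divergence at each region's feature centre — B: about -5, C: about +3, D: about +2. Region B is most negative.

B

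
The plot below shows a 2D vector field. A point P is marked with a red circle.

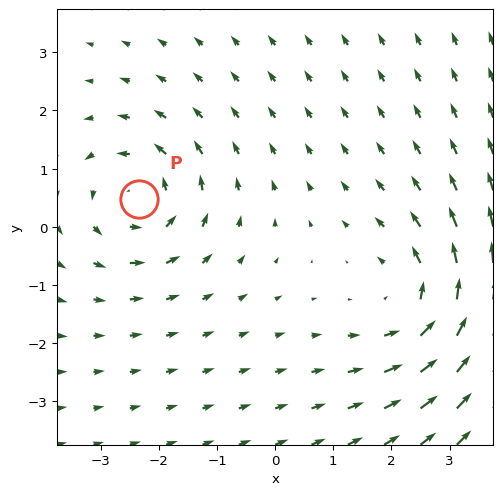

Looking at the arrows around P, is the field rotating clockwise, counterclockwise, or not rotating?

counterclockwise

Near P at (-2.3, 0.5) the arrows circulate counterclockwise. The curl (z-component) there is about +4; positive curl means counterclockwise rotation.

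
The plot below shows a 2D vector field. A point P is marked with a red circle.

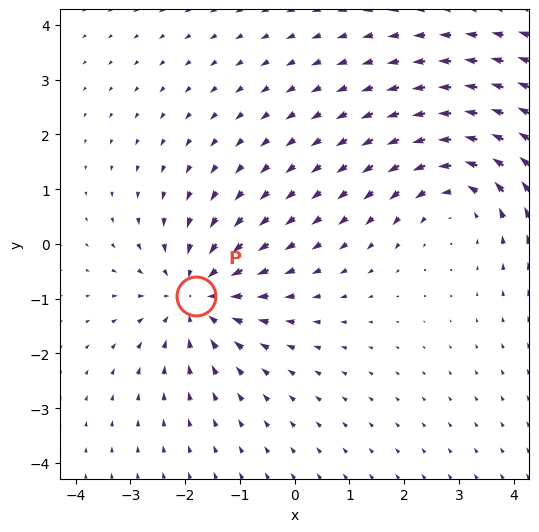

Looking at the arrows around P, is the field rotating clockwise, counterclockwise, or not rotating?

not rotating

Near P at (-1.8, -0.9) the arrows show no circulation. The curl there is ≈0.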